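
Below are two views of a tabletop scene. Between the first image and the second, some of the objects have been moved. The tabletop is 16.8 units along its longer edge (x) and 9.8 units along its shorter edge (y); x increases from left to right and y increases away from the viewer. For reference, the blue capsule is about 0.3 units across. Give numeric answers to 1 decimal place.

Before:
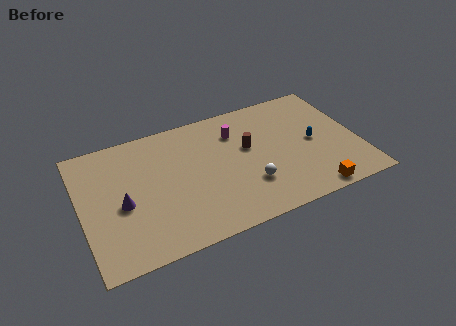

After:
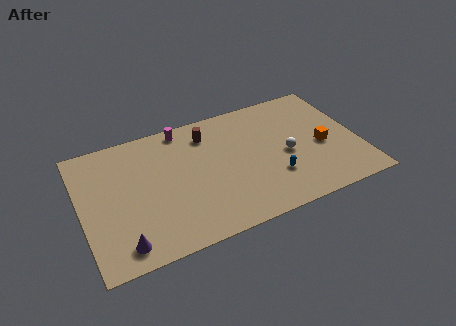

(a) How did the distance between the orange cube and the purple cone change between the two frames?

+1.2

The distance was about 11.6 in the first image and 12.8 in the second, so they moved 1.2 units further apart.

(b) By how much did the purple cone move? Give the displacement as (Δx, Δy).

(-0.3, -2.9)

From the two frames, the purple cone sits at roughly (2.4, 4.3) before and (2.1, 1.4) after.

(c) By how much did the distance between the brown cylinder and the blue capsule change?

+2.0

Before: roughly 4.0 units apart; after: 6.0. That's 2.0 units further apart.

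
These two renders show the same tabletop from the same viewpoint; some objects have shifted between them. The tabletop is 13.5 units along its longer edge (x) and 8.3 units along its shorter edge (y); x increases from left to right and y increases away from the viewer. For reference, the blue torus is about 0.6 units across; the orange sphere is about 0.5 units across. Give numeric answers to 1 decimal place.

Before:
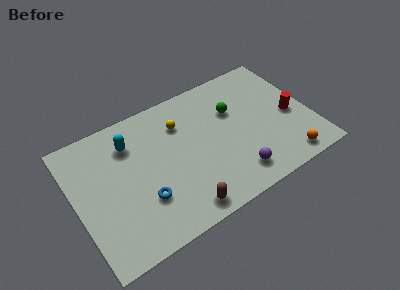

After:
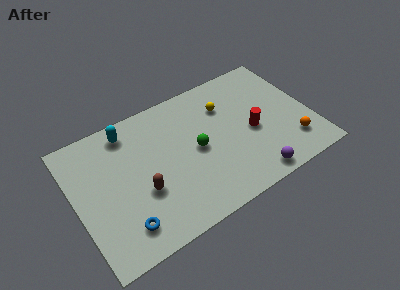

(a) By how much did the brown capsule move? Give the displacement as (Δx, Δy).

(-1.9, 2.1)

From the two frames, the brown capsule sits at roughly (5.5, 1.0) before and (3.6, 3.1) after.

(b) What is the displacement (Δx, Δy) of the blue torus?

(-1.3, -1.0)

The blue torus was at about (3.6, 2.6) and moved to about (2.3, 1.6).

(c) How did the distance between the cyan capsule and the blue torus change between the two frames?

+1.9

The distance was about 3.7 in the first image and 5.6 in the second, so they moved 1.9 units further apart.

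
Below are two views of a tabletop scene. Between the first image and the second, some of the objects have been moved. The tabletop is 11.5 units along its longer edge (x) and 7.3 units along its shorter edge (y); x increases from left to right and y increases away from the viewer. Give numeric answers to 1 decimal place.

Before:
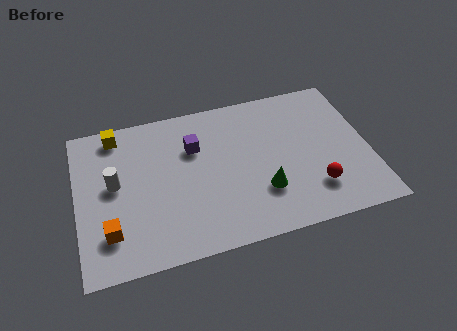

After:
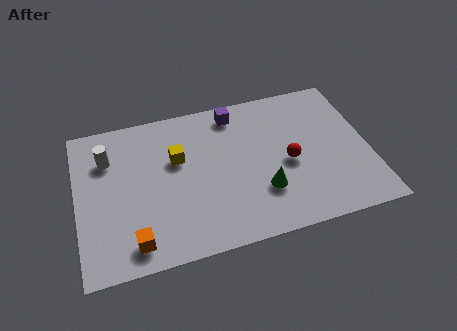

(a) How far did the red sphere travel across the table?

1.7

The red sphere was near (9.2, 1.8) before and (8.3, 3.3) after, so it travelled √(0.9² + 1.5²) ≈ 1.7 units.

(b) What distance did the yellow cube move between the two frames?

2.9

The yellow cube moved from about (1.7, 6.4) to (4.0, 4.6), a distance of √(2.3² + 1.8²) ≈ 2.9.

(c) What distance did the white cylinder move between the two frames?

1.3

The white cylinder moved from about (1.5, 4.0) to (1.3, 5.3), a distance of √(0.2² + 1.3²) ≈ 1.3.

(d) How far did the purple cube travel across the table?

2.1

From (4.7, 5.0) to (6.4, 6.3), the purple cube covered √(1.7² + 1.3²) ≈ 2.1 units.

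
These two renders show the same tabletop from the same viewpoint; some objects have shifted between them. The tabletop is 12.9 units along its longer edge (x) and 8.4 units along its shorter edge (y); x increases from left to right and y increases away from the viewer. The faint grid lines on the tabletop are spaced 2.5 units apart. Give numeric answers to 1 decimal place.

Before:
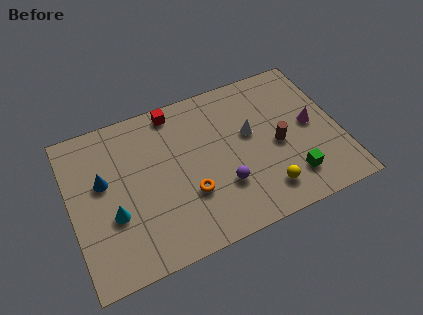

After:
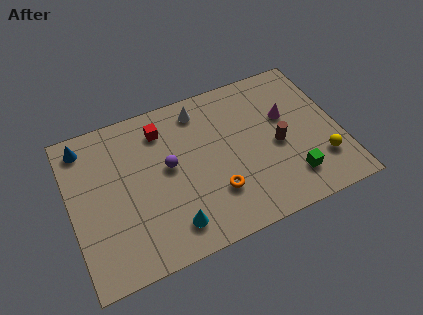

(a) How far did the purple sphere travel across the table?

3.1

The purple sphere was near (7.1, 2.6) before and (4.7, 4.6) after, so it travelled √(2.4² + 2.0²) ≈ 3.1 units.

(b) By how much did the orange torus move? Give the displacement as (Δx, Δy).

(1.2, -0.4)

The orange torus started near (5.5, 2.8) and ended near (6.7, 2.4).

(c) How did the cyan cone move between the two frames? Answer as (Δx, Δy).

(2.6, -1.6)

The cyan cone started near (1.9, 3.1) and ended near (4.5, 1.5).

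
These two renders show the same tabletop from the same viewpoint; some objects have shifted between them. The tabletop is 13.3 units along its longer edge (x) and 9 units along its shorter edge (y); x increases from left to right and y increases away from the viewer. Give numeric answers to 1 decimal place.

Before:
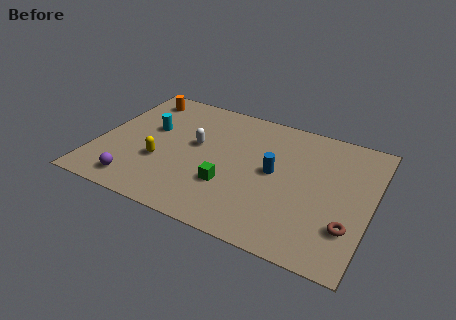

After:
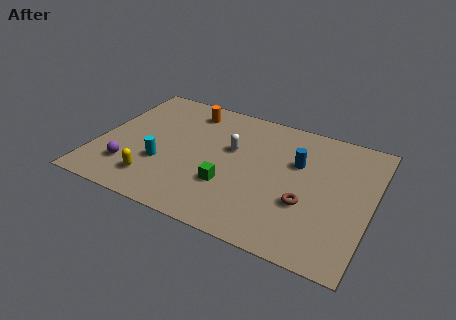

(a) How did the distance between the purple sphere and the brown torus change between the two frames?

-1.6

The distance was about 10.2 in the first image and 8.6 in the second, so they moved 1.6 units closer together.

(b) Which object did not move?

the green cube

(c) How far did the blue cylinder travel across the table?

1.5

From (8.6, 4.7) to (9.6, 5.8), the blue cylinder covered √(1.0² + 1.1²) ≈ 1.5 units.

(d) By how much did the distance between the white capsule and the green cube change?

-0.3

They were about 2.9 units apart before and 2.6 after — 0.3 units closer together.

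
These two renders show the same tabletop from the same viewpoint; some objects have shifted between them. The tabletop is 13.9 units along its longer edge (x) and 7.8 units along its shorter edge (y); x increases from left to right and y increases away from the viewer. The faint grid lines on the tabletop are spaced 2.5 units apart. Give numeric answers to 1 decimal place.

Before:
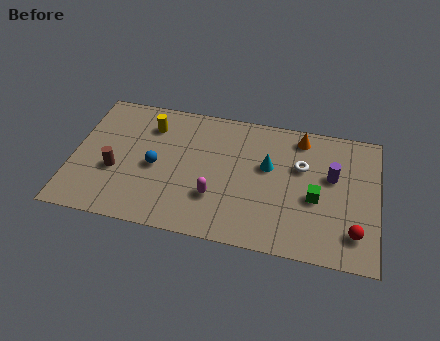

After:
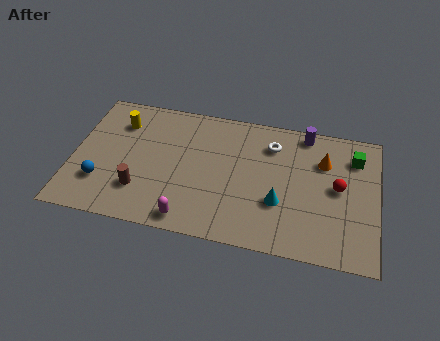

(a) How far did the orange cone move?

1.6

From (10.3, 6.7) to (11.4, 5.5), the orange cone covered √(1.1² + 1.2²) ≈ 1.6 units.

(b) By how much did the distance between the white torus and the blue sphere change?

+1.8

The distance was about 6.7 in the first image and 8.5 in the second, so they moved 1.8 units further apart.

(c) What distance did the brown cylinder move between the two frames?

1.5

The brown cylinder was near (2.0, 3.0) before and (3.2, 2.1) after, so it travelled √(1.2² + 0.9²) ≈ 1.5 units.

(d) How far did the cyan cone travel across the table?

2.1

The cyan cone was near (8.9, 4.7) before and (9.5, 2.7) after, so it travelled √(0.6² + 2.0²) ≈ 2.1 units.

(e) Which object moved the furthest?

the green cube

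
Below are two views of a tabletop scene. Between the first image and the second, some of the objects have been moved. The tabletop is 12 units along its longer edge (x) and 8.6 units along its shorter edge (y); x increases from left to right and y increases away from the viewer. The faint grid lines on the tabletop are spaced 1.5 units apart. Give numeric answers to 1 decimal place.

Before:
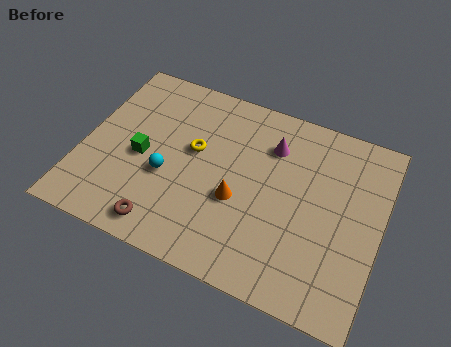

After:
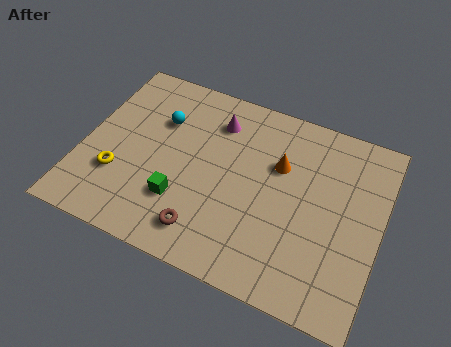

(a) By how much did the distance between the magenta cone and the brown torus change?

-1.3

The distance was about 6.5 in the first image and 5.2 in the second, so they moved 1.3 units closer together.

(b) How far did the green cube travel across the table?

2.3

The green cube was near (2.4, 3.9) before and (4.2, 2.5) after, so it travelled √(1.8² + 1.4²) ≈ 2.3 units.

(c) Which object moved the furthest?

the yellow torus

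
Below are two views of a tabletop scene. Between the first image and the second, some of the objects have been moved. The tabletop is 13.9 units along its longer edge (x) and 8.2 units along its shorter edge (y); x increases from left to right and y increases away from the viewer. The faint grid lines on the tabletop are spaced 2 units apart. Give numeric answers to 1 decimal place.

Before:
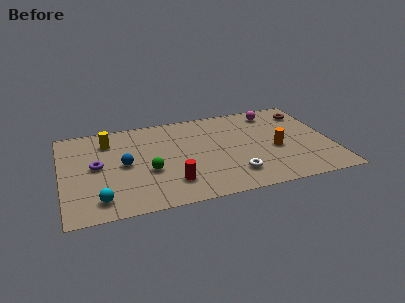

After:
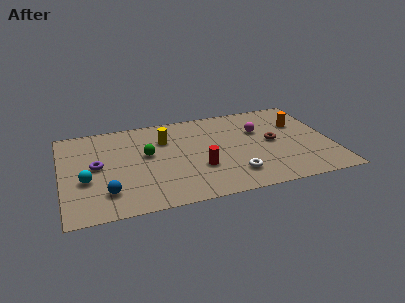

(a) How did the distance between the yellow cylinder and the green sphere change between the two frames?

-2.2

They were about 3.7 units apart before and 1.5 after — 2.2 units closer together.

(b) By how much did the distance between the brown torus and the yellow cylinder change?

-4.7

They were about 10.4 units apart before and 5.7 after — 4.7 units closer together.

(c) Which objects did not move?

the purple torus and the white torus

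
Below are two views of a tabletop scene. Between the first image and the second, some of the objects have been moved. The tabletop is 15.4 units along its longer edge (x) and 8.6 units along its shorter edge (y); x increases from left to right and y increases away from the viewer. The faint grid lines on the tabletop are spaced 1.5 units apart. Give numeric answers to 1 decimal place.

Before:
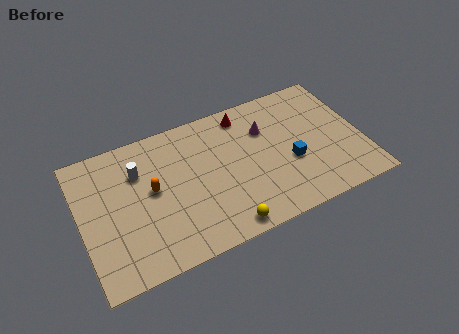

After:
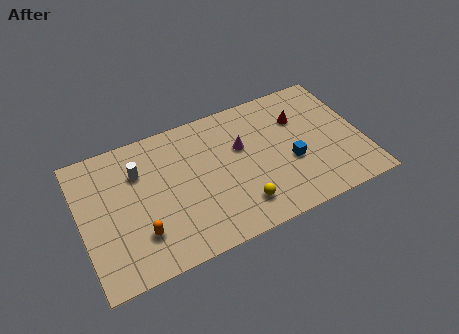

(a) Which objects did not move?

the blue cube and the white cylinder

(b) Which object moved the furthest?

the red cone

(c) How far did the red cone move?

3.2

The red cone moved from about (9.3, 7.4) to (12.2, 6.0), a distance of √(2.9² + 1.4²) ≈ 3.2.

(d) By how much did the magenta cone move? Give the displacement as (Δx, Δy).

(-1.4, -0.6)

The magenta cone was at about (10.3, 6.0) and moved to about (8.9, 5.4).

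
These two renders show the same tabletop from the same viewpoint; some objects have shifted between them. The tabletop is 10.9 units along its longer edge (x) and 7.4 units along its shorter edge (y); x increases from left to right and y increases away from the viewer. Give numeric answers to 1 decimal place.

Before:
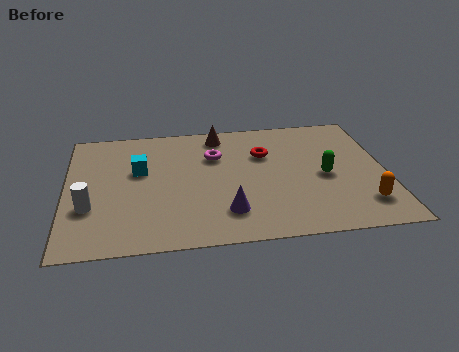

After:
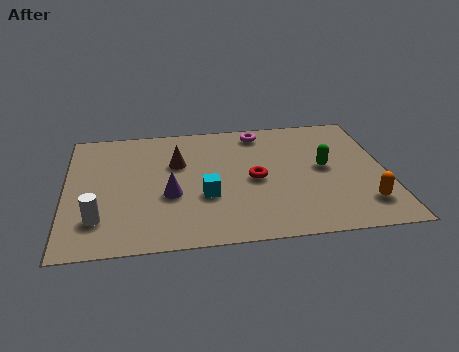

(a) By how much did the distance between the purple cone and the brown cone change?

-2.8

The distance was about 4.7 in the first image and 1.9 in the second, so they moved 2.8 units closer together.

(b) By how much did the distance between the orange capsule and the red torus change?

-0.6

Before: roughly 4.7 units apart; after: 4.1. That's 0.6 units closer together.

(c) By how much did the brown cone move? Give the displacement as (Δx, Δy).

(-1.5, -1.6)

The brown cone started near (5.3, 6.4) and ended near (3.8, 4.8).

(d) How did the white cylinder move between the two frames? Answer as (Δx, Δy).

(0.3, -0.7)

The white cylinder started near (0.8, 2.5) and ended near (1.1, 1.8).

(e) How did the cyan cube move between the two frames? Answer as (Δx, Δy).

(2.2, -1.8)

The cyan cube started near (2.5, 4.5) and ended near (4.7, 2.7).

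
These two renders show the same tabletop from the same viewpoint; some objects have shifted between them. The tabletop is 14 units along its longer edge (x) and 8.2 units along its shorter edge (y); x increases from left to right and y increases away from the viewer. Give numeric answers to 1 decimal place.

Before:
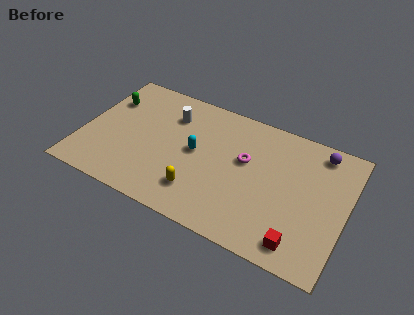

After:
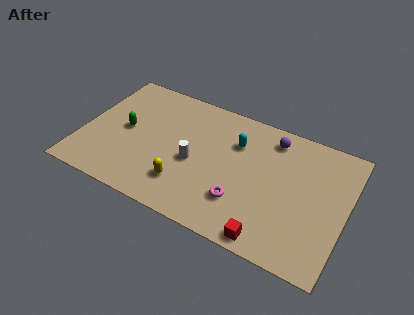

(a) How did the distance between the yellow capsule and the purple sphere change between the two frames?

-1.4

Before: roughly 7.8 units apart; after: 6.4. That's 1.4 units closer together.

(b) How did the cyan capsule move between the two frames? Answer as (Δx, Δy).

(2.0, 1.5)

From the two frames, the cyan capsule sits at roughly (6.0, 4.3) before and (8.0, 5.8) after.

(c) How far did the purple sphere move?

2.5

From (12.3, 7.1) to (9.8, 6.9), the purple sphere covered √(2.5² + 0.2²) ≈ 2.5 units.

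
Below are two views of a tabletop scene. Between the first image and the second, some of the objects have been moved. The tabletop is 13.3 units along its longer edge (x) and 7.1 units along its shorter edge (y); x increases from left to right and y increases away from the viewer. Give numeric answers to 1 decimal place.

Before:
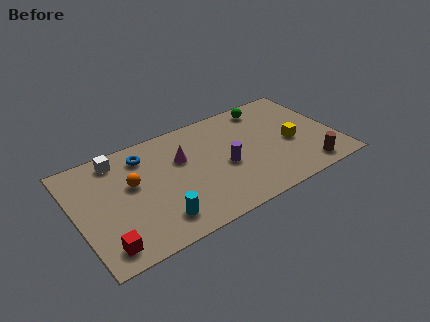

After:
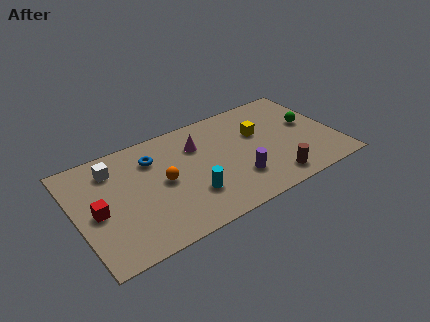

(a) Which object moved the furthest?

the green sphere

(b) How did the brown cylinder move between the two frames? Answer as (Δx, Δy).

(-1.8, 0.1)

The brown cylinder was at about (11.5, 1.0) and moved to about (9.7, 1.1).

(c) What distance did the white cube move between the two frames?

0.6

The white cube moved from about (2.4, 6.1) to (2.1, 5.6), a distance of √(0.3² + 0.5²) ≈ 0.6.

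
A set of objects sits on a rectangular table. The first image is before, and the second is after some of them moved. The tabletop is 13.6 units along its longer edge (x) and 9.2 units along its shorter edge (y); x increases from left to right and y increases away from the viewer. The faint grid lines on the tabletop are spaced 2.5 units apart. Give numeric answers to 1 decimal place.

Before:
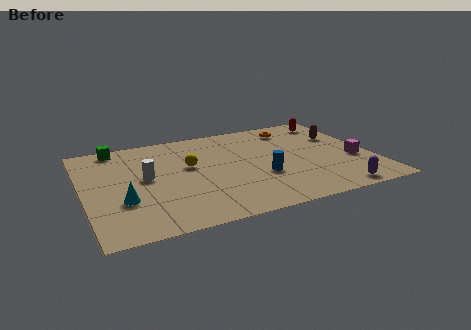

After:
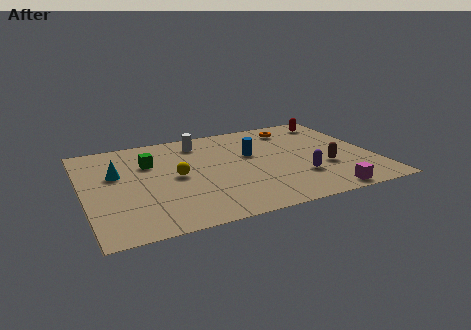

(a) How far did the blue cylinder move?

2.3

The blue cylinder was near (8.2, 3.3) before and (8.0, 5.6) after, so it travelled √(0.2² + 2.3²) ≈ 2.3 units.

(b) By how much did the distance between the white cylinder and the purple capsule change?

-2.9

They were about 9.4 units apart before and 6.5 after — 2.9 units closer together.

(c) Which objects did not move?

the orange torus and the red capsule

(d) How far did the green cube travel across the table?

2.4

From (1.8, 8.3) to (3.2, 6.3), the green cube covered √(1.4² + 2.0²) ≈ 2.4 units.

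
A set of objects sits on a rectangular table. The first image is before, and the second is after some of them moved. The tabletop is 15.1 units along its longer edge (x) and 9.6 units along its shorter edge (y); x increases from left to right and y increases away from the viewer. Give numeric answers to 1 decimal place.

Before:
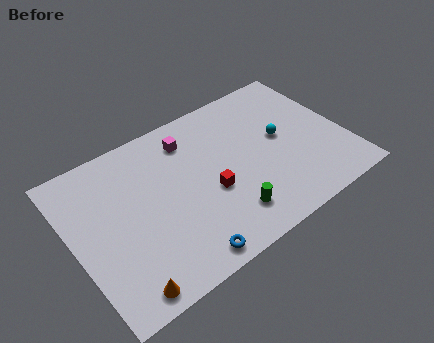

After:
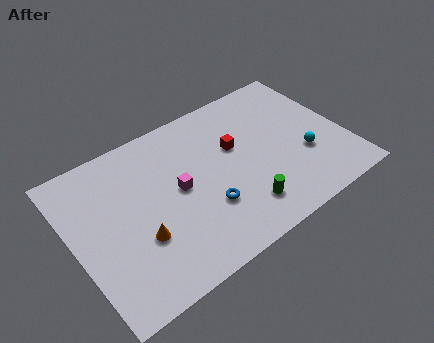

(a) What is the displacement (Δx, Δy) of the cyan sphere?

(1.0, -1.8)

From the two frames, the cyan sphere sits at roughly (11.7, 5.2) before and (12.7, 3.4) after.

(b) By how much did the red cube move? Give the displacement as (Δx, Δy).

(1.8, 2.0)

The red cube started near (7.4, 3.9) and ended near (9.2, 5.9).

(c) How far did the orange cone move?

2.6

The orange cone was near (2.0, 1.0) before and (3.3, 3.3) after, so it travelled √(1.3² + 2.3²) ≈ 2.6 units.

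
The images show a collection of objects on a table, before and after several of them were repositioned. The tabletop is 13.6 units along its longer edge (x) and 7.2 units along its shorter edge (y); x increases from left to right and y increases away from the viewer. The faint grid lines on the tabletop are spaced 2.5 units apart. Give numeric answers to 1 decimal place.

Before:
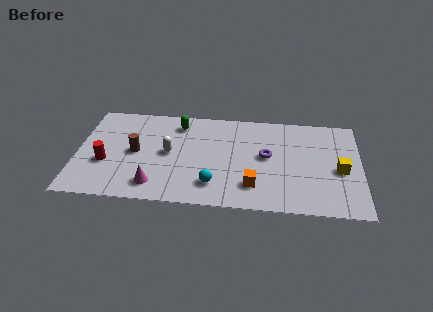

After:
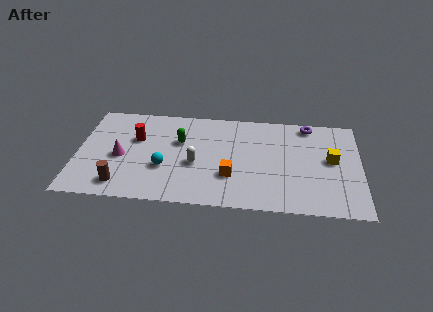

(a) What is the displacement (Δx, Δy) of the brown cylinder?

(-0.6, -2.4)

The brown cylinder was at about (2.8, 3.6) and moved to about (2.2, 1.2).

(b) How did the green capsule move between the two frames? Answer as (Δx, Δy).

(0.1, -1.3)

From the two frames, the green capsule sits at roughly (4.8, 5.9) before and (4.9, 4.6) after.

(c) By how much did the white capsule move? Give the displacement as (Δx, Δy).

(1.3, -0.7)

From the two frames, the white capsule sits at roughly (4.4, 3.7) before and (5.7, 3.0) after.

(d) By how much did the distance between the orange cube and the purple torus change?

+3.2

The distance was about 2.3 in the first image and 5.5 in the second, so they moved 3.2 units further apart.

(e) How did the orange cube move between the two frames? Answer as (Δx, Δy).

(-1.1, 0.6)

The orange cube was at about (8.5, 1.7) and moved to about (7.4, 2.3).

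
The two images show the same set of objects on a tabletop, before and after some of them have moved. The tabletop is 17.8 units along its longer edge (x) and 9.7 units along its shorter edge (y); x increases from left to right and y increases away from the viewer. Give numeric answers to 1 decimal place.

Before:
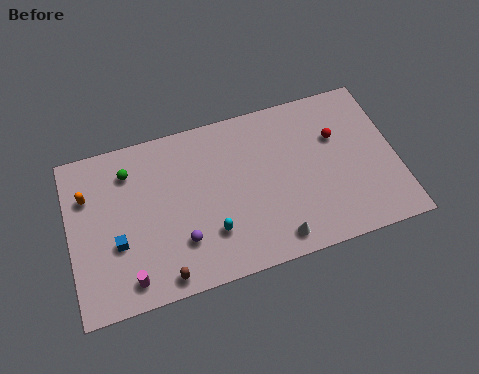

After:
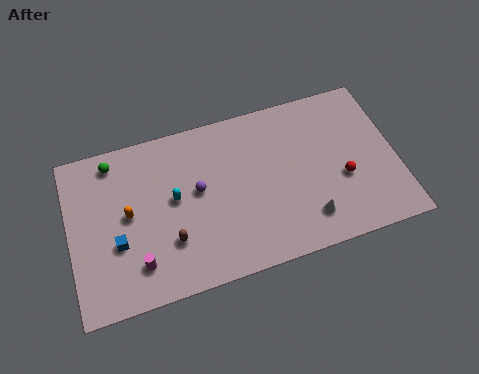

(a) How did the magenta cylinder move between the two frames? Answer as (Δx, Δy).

(0.5, 0.7)

From the two frames, the magenta cylinder sits at roughly (3.0, 1.4) before and (3.5, 2.1) after.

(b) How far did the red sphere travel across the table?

2.6

The red sphere was near (14.7, 6.4) before and (14.8, 3.8) after, so it travelled √(0.1² + 2.6²) ≈ 2.6 units.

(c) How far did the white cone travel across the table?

1.9

The white cone moved from about (10.9, 1.3) to (12.7, 2.0), a distance of √(1.8² + 0.7²) ≈ 1.9.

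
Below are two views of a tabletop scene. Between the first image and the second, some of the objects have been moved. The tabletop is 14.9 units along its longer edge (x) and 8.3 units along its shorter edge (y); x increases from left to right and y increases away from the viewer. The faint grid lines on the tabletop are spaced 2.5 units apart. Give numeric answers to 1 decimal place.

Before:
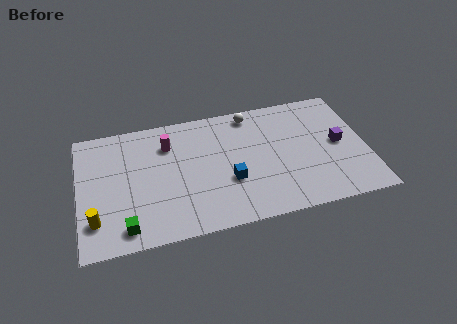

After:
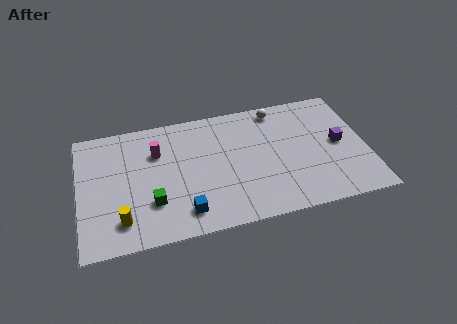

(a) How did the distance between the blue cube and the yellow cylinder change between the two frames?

-3.8

They were about 7.0 units apart before and 3.2 after — 3.8 units closer together.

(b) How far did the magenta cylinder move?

0.7

From (4.7, 6.2) to (4.1, 5.8), the magenta cylinder covered √(0.6² + 0.4²) ≈ 0.7 units.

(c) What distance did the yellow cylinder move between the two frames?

1.3

The yellow cylinder was near (0.8, 2.0) before and (2.1, 1.7) after, so it travelled √(1.3² + 0.3²) ≈ 1.3 units.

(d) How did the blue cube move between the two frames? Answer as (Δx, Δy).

(-2.4, -1.5)

The blue cube started near (7.7, 3.0) and ended near (5.3, 1.5).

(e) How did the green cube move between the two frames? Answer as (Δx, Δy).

(1.4, 1.3)

The green cube was at about (2.3, 1.2) and moved to about (3.7, 2.5).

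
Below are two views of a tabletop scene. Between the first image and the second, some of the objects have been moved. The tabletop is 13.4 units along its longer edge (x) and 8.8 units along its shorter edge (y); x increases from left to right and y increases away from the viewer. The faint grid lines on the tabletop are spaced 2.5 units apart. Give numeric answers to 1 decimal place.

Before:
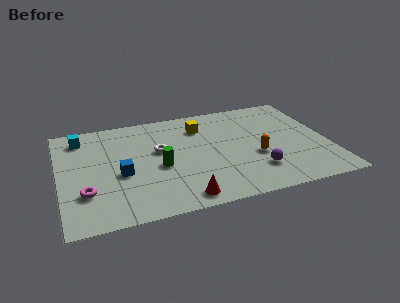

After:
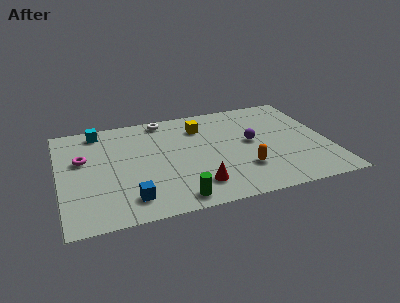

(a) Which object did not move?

the yellow cube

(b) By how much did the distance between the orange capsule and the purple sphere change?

+1.1

The distance was about 1.2 in the first image and 2.3 in the second, so they moved 1.1 units further apart.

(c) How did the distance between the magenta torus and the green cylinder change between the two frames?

+2.3

Before: roughly 3.9 units apart; after: 6.2. That's 2.3 units further apart.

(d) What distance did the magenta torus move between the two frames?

2.8

The magenta torus moved from about (1.2, 2.6) to (1.2, 5.4), a distance of √(0.0² + 2.8²) ≈ 2.8.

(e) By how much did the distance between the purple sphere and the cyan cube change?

-1.7

They were about 9.8 units apart before and 8.1 after — 1.7 units closer together.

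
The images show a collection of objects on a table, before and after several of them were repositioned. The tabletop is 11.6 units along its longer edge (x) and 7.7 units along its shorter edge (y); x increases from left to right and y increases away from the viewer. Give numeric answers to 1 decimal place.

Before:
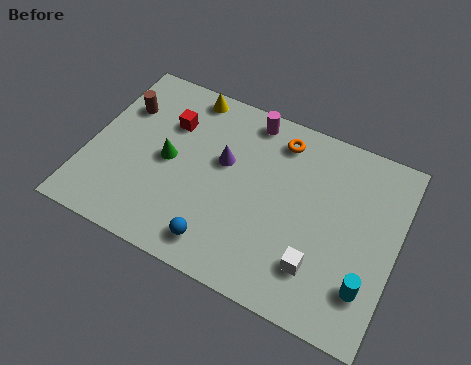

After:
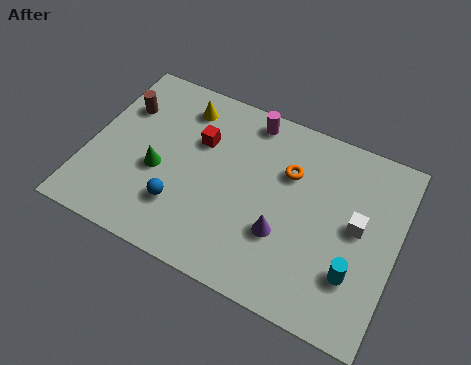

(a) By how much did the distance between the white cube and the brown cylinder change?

+0.6

Before: roughly 8.6 units apart; after: 9.2. That's 0.6 units further apart.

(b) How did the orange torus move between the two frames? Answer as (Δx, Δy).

(0.5, -1.2)

The orange torus started near (6.9, 6.4) and ended near (7.4, 5.2).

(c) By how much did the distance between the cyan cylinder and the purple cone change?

-3.6

The distance was about 6.3 in the first image and 2.7 in the second, so they moved 3.6 units closer together.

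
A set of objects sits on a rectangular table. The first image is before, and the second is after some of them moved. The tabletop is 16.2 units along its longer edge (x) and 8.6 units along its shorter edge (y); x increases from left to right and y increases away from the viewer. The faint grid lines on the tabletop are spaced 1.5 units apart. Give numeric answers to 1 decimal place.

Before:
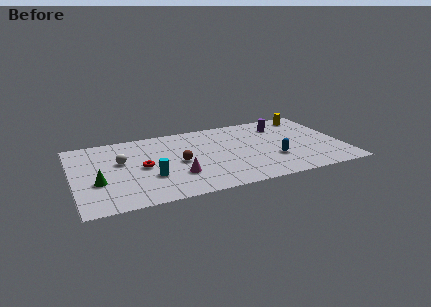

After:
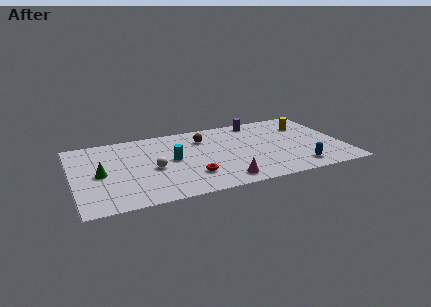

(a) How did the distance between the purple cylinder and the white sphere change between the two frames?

-2.3

They were about 10.0 units apart before and 7.7 after — 2.3 units closer together.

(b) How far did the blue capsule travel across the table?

1.9

From (11.9, 2.8) to (13.2, 1.4), the blue capsule covered √(1.3² + 1.4²) ≈ 1.9 units.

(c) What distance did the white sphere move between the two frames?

2.3

The white sphere moved from about (2.9, 5.2) to (4.7, 3.8), a distance of √(1.8² + 1.4²) ≈ 2.3.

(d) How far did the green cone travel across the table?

0.9

The green cone moved from about (1.4, 3.2) to (1.6, 4.1), a distance of √(0.2² + 0.9²) ≈ 0.9.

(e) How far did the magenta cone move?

3.0

The magenta cone moved from about (6.1, 2.6) to (8.7, 1.2), a distance of √(2.6² + 1.4²) ≈ 3.0.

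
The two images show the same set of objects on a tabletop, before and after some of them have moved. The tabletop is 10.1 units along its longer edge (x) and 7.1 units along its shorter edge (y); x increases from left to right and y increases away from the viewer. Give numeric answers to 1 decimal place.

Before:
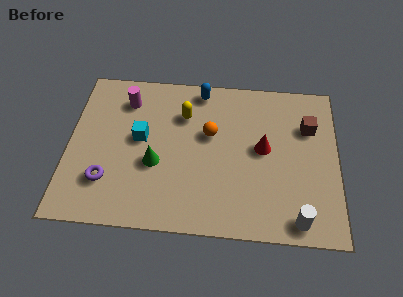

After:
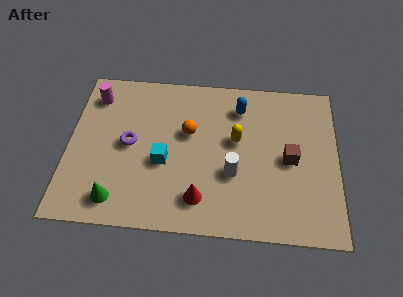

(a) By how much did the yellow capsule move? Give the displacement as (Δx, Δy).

(2.0, -1.0)

The yellow capsule started near (4.3, 5.1) and ended near (6.3, 4.1).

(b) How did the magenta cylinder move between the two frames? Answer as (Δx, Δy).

(-1.2, 0.1)

The magenta cylinder started near (2.1, 5.6) and ended near (0.9, 5.7).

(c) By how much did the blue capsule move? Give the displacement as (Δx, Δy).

(1.5, -0.7)

The blue capsule was at about (4.9, 6.3) and moved to about (6.4, 5.6).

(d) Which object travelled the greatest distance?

the red cone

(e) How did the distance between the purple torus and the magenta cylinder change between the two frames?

-1.2

They were about 3.7 units apart before and 2.5 after — 1.2 units closer together.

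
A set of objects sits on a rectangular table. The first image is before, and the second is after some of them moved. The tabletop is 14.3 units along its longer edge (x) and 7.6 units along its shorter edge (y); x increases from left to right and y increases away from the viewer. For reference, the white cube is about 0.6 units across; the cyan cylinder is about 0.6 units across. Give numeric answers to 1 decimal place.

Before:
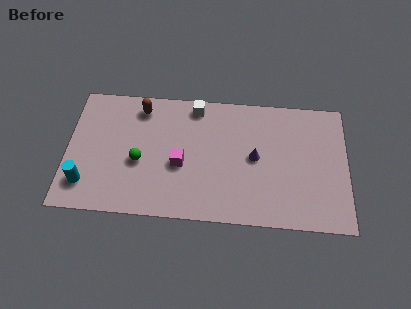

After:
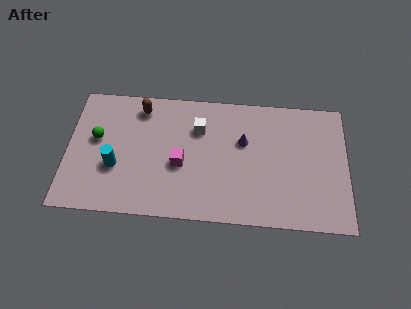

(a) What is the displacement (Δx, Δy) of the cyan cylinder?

(1.5, 1.1)

The cyan cylinder started near (1.0, 1.7) and ended near (2.5, 2.8).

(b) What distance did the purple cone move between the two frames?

1.1

From (9.6, 3.9) to (9.0, 4.8), the purple cone covered √(0.6² + 0.9²) ≈ 1.1 units.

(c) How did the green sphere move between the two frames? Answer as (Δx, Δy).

(-2.2, 1.2)

From the two frames, the green sphere sits at roughly (3.7, 3.2) before and (1.5, 4.4) after.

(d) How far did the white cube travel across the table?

1.3

From (6.5, 6.7) to (6.7, 5.4), the white cube covered √(0.2² + 1.3²) ≈ 1.3 units.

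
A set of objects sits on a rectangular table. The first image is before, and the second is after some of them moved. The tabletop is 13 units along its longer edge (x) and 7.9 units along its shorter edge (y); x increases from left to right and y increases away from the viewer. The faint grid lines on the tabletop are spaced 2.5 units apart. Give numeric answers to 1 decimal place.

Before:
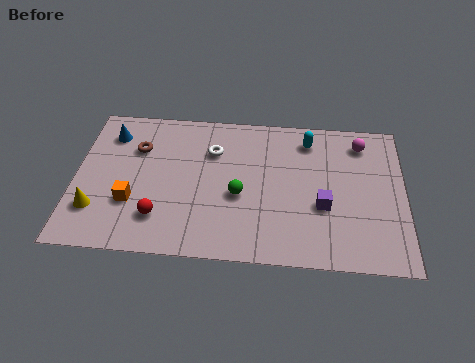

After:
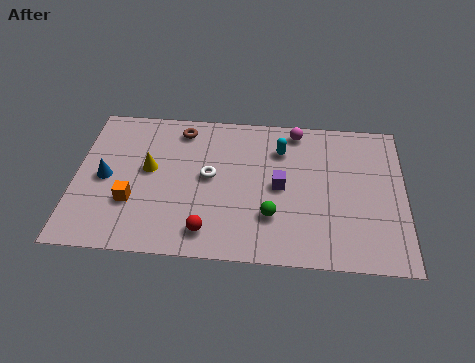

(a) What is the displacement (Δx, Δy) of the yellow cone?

(2.0, 2.3)

From the two frames, the yellow cone sits at roughly (0.9, 2.1) before and (2.9, 4.4) after.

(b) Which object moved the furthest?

the yellow cone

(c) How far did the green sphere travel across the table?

1.6

The green sphere moved from about (6.5, 3.3) to (7.8, 2.3), a distance of √(1.3² + 1.0²) ≈ 1.6.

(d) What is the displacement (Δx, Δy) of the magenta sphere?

(-2.6, 0.5)

The magenta sphere was at about (11.3, 6.5) and moved to about (8.7, 7.0).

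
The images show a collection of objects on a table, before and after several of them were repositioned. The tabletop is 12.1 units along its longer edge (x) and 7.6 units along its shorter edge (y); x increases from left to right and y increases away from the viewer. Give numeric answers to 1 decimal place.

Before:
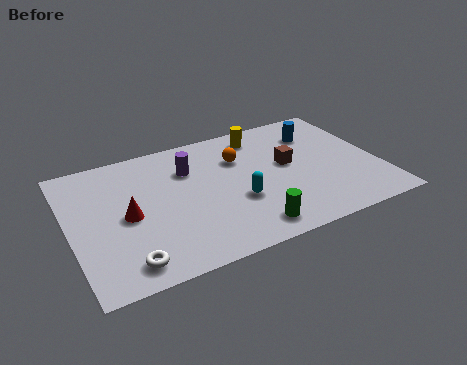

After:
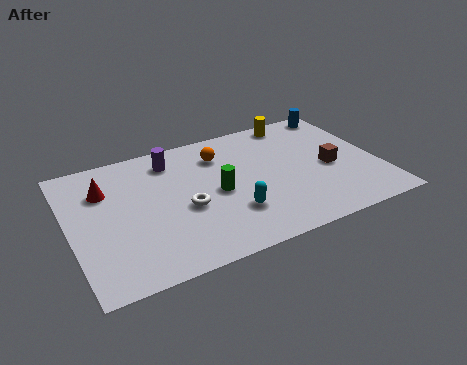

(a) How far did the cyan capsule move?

0.7

From (6.4, 2.8) to (6.1, 2.2), the cyan capsule covered √(0.3² + 0.6²) ≈ 0.7 units.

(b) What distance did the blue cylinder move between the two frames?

1.6

The blue cylinder moved from about (10.0, 5.7) to (11.2, 6.8), a distance of √(1.2² + 1.1²) ≈ 1.6.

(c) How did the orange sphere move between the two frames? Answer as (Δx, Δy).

(-0.7, 0.5)

The orange sphere started near (6.8, 5.3) and ended near (6.1, 5.8).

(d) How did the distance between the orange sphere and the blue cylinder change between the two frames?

+2.0

Before: roughly 3.2 units apart; after: 5.2. That's 2.0 units further apart.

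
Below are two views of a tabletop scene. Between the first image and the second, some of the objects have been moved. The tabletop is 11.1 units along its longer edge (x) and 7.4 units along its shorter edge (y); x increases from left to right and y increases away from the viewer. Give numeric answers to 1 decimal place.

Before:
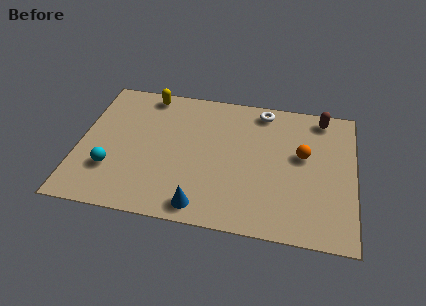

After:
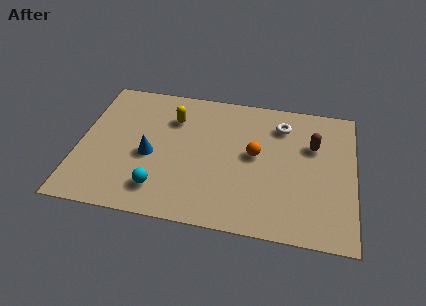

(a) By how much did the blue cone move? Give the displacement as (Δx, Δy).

(-2.2, 2.3)

The blue cone was at about (5.1, 0.9) and moved to about (2.9, 3.2).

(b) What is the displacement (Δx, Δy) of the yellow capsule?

(1.1, -1.2)

The yellow capsule was at about (2.6, 6.6) and moved to about (3.7, 5.4).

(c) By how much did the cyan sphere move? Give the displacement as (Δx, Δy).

(2.0, -0.7)

The cyan sphere started near (1.4, 2.2) and ended near (3.4, 1.5).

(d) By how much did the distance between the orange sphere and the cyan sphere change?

-3.4

Before: roughly 7.9 units apart; after: 4.5. That's 3.4 units closer together.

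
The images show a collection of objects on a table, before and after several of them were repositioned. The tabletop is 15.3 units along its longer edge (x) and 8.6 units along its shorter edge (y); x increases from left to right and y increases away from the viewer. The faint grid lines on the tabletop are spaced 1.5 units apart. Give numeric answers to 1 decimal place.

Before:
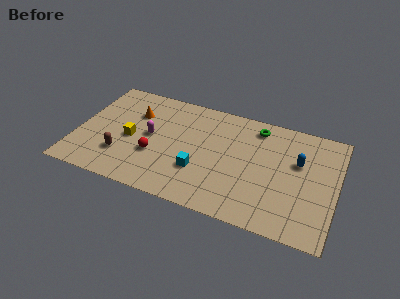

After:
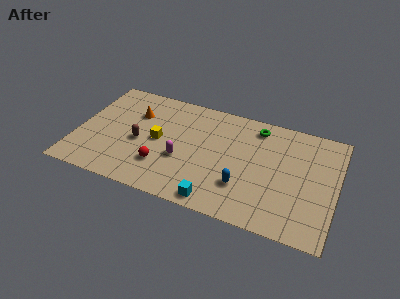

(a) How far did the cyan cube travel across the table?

2.2

The cyan cube moved from about (7.4, 2.8) to (8.6, 0.9), a distance of √(1.2² + 1.9²) ≈ 2.2.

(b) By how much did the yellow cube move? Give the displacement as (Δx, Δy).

(1.6, 0.4)

From the two frames, the yellow cube sits at roughly (3.2, 3.9) before and (4.8, 4.3) after.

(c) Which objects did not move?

the green torus and the orange cone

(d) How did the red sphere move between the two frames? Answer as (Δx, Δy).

(0.5, -0.7)

The red sphere started near (4.7, 3.1) and ended near (5.2, 2.4).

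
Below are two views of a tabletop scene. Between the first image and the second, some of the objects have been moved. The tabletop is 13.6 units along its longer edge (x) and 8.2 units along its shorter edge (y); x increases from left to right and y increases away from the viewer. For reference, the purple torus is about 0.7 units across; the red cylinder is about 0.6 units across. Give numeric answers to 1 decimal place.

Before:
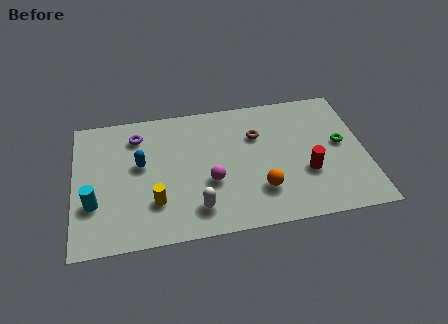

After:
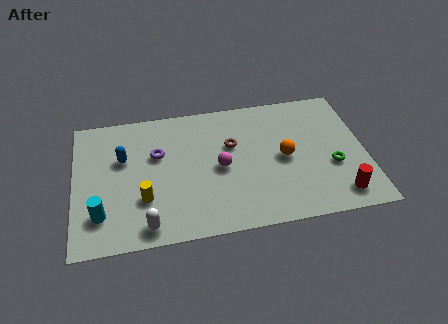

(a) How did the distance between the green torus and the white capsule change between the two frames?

+1.5

They were about 7.4 units apart before and 8.9 after — 1.5 units further apart.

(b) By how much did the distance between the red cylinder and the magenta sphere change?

+1.5

They were about 4.5 units apart before and 6.0 after — 1.5 units further apart.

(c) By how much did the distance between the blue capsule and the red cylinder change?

+2.7

Before: roughly 7.9 units apart; after: 10.6. That's 2.7 units further apart.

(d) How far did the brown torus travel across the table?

1.3

The brown torus was near (8.6, 5.6) before and (7.4, 5.2) after, so it travelled √(1.2² + 0.4²) ≈ 1.3 units.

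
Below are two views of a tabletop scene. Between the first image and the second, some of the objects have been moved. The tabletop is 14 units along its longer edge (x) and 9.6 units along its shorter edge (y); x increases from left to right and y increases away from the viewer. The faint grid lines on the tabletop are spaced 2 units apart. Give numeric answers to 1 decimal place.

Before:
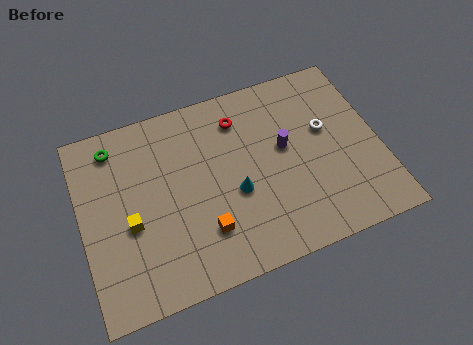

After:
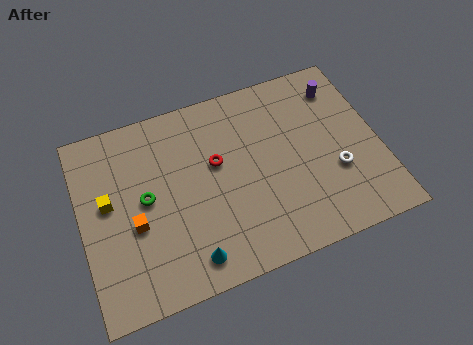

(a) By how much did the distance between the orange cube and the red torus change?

-1.2

The distance was about 5.6 in the first image and 4.4 in the second, so they moved 1.2 units closer together.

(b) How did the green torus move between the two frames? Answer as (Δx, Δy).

(1.2, -3.1)

From the two frames, the green torus sits at roughly (1.8, 8.1) before and (3.0, 5.0) after.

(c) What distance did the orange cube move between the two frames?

3.4

From (5.5, 2.5) to (2.4, 3.9), the orange cube covered √(3.1² + 1.4²) ≈ 3.4 units.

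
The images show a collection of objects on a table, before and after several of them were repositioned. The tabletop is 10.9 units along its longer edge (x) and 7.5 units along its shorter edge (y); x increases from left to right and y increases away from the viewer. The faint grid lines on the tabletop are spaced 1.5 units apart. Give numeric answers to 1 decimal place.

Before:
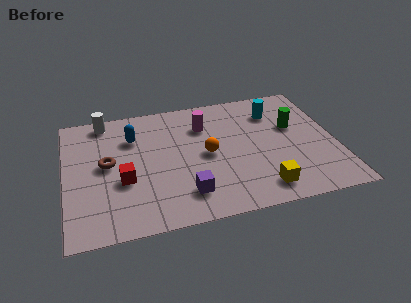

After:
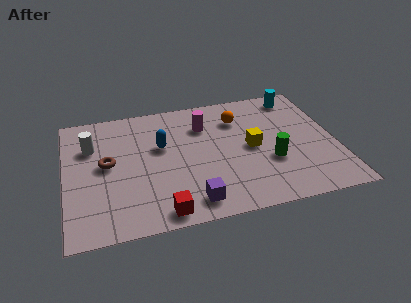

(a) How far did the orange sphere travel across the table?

2.4

From (5.7, 3.7) to (7.1, 5.6), the orange sphere covered √(1.4² + 1.9²) ≈ 2.4 units.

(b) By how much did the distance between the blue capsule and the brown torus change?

+0.5

They were about 1.8 units apart before and 2.3 after — 0.5 units further apart.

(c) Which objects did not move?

the brown torus and the magenta cylinder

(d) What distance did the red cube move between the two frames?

2.5

The red cube was near (2.3, 2.9) before and (3.7, 0.8) after, so it travelled √(1.4² + 2.1²) ≈ 2.5 units.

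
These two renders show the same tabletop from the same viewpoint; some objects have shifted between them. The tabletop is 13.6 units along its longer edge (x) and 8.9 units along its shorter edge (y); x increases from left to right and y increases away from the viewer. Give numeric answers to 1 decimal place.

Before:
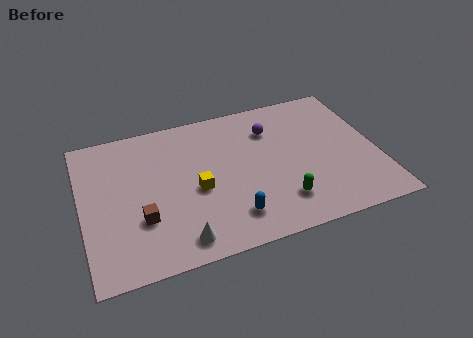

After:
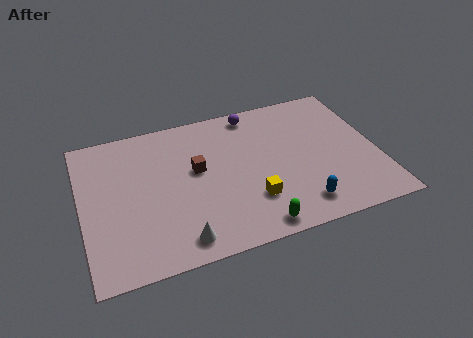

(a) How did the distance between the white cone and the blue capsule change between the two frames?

+3.0

The distance was about 2.5 in the first image and 5.5 in the second, so they moved 3.0 units further apart.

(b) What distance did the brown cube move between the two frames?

3.5

The brown cube moved from about (2.6, 2.9) to (5.3, 5.1), a distance of √(2.7² + 2.2²) ≈ 3.5.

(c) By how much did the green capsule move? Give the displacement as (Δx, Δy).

(-1.3, -1.1)

From the two frames, the green capsule sits at roughly (8.9, 2.0) before and (7.6, 0.9) after.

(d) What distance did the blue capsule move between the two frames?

3.1

The blue capsule moved from about (6.6, 1.8) to (9.7, 1.5), a distance of √(3.1² + 0.3²) ≈ 3.1.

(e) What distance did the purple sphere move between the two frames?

1.5

From (8.9, 6.6) to (8.2, 7.9), the purple sphere covered √(0.7² + 1.3²) ≈ 1.5 units.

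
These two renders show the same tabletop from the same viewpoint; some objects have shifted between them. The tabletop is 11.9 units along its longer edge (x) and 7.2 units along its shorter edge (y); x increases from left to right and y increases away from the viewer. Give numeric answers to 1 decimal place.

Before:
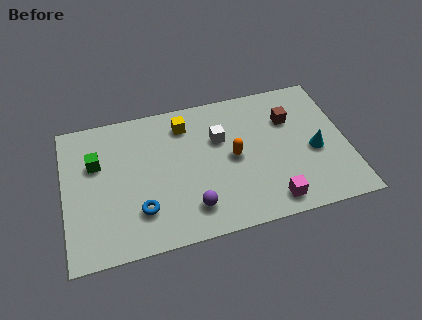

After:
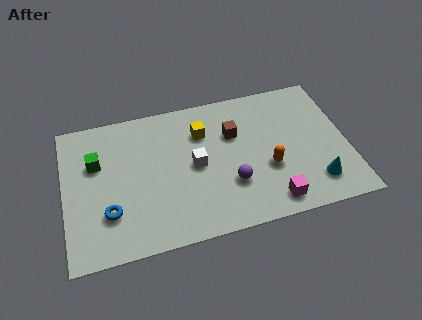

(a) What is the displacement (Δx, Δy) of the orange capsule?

(1.4, -0.9)

The orange capsule started near (7.1, 3.6) and ended near (8.5, 2.7).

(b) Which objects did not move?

the magenta cube and the green cube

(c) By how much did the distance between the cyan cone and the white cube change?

+1.1

Before: roughly 4.2 units apart; after: 5.3. That's 1.1 units further apart.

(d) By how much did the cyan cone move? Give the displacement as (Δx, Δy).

(-0.1, -1.6)

The cyan cone was at about (10.5, 3.1) and moved to about (10.4, 1.5).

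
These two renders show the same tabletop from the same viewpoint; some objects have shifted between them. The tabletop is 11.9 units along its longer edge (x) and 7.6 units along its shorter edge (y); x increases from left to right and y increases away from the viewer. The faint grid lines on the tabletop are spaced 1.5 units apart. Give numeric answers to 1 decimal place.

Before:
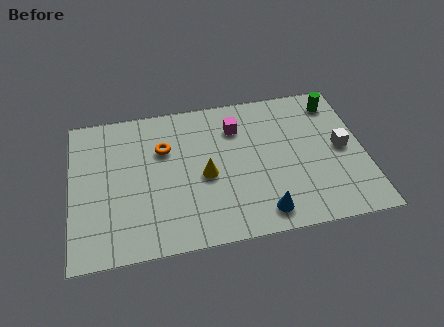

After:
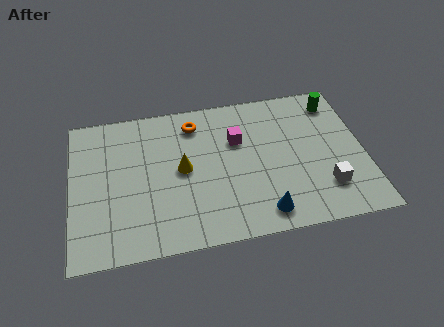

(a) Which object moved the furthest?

the white cube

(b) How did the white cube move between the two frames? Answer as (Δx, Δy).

(-0.8, -1.9)

The white cube started near (11.0, 3.8) and ended near (10.2, 1.9).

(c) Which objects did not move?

the blue cone and the green cylinder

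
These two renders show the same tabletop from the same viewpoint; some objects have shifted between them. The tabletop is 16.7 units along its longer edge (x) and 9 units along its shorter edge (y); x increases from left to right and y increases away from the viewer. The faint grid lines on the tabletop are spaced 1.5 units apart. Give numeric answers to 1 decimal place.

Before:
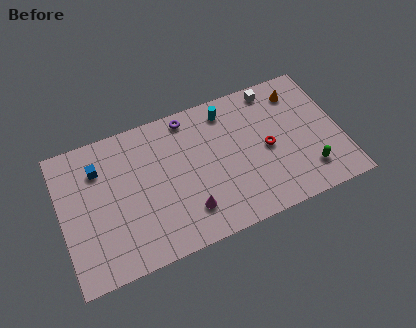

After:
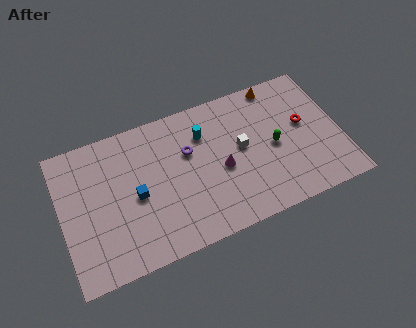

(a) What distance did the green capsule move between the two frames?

2.9

From (14.5, 2.0) to (12.7, 4.3), the green capsule covered √(1.8² + 2.3²) ≈ 2.9 units.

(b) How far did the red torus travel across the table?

2.4

The red torus moved from about (12.3, 4.3) to (14.6, 5.1), a distance of √(2.3² + 0.8²) ≈ 2.4.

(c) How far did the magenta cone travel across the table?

2.9

The magenta cone moved from about (7.3, 2.1) to (9.5, 4.0), a distance of √(2.2² + 1.9²) ≈ 2.9.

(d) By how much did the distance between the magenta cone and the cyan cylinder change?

-3.5

The distance was about 6.2 in the first image and 2.7 in the second, so they moved 3.5 units closer together.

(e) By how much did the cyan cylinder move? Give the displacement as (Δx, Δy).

(-1.5, -1.0)

From the two frames, the cyan cylinder sits at roughly (10.2, 7.6) before and (8.7, 6.6) after.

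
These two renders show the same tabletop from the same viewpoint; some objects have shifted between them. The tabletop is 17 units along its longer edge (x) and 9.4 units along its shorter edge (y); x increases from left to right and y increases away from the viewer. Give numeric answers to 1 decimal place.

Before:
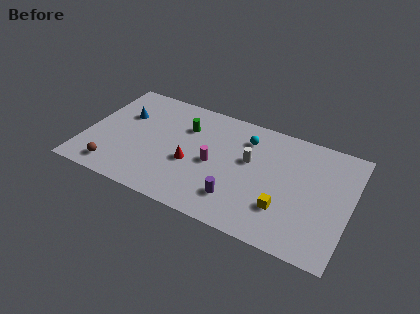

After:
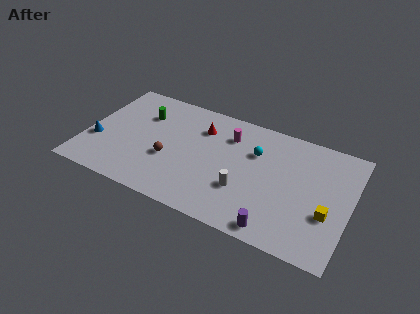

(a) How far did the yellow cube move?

2.8

The yellow cube moved from about (13.0, 2.7) to (15.7, 3.4), a distance of √(2.7² + 0.7²) ≈ 2.8.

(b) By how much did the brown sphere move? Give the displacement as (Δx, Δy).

(3.3, 2.2)

The brown sphere was at about (2.2, 1.4) and moved to about (5.5, 3.6).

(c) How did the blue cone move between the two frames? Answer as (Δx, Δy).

(-1.4, -2.9)

The blue cone was at about (2.2, 6.2) and moved to about (0.8, 3.3).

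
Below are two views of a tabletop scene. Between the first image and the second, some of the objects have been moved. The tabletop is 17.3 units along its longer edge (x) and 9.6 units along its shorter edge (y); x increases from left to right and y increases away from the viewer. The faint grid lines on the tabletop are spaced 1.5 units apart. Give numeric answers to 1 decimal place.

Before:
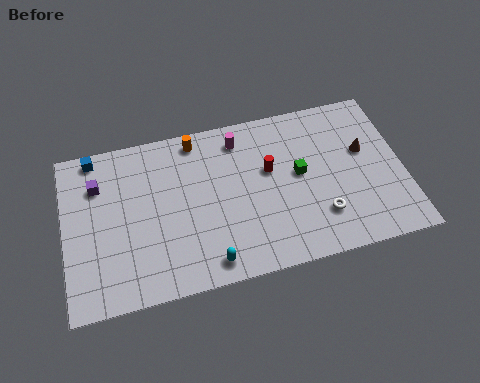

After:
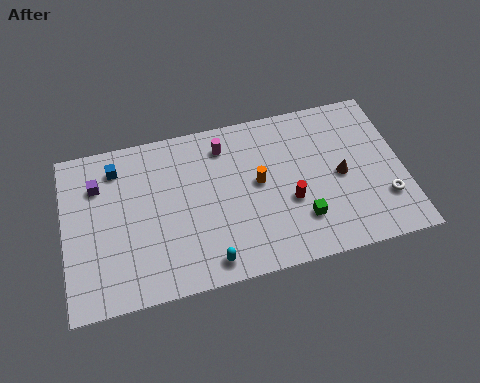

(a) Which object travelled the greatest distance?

the orange cylinder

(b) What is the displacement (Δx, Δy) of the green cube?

(-0.1, -2.7)

The green cube started near (12.0, 5.2) and ended near (11.9, 2.5).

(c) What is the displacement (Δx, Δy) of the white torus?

(3.3, 0.2)

The white torus was at about (12.9, 2.5) and moved to about (16.2, 2.7).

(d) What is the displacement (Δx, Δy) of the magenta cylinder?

(-0.8, -0.2)

The magenta cylinder started near (9.1, 8.0) and ended near (8.3, 7.8).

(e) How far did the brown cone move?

1.8

From (15.4, 5.8) to (14.1, 4.6), the brown cone covered √(1.3² + 1.2²) ≈ 1.8 units.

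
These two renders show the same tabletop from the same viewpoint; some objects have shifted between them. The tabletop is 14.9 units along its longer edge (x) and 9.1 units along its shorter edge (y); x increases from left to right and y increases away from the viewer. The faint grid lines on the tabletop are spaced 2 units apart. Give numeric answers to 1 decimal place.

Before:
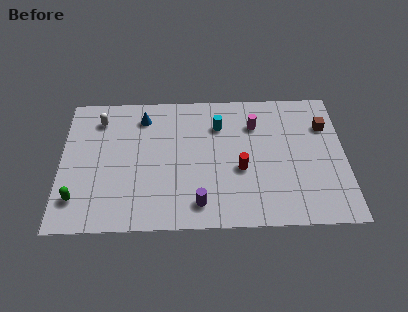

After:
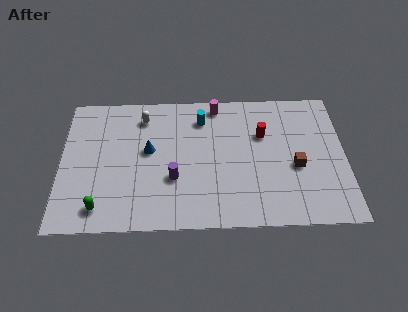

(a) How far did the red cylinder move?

2.6

From (9.4, 3.7) to (10.6, 6.0), the red cylinder covered √(1.2² + 2.3²) ≈ 2.6 units.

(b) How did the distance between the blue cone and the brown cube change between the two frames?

-1.8

Before: roughly 9.6 units apart; after: 7.8. That's 1.8 units closer together.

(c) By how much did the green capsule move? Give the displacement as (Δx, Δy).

(1.2, -0.6)

The green capsule started near (0.9, 2.0) and ended near (2.1, 1.4).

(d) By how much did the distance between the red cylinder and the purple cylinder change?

+2.4

Before: roughly 3.1 units apart; after: 5.5. That's 2.4 units further apart.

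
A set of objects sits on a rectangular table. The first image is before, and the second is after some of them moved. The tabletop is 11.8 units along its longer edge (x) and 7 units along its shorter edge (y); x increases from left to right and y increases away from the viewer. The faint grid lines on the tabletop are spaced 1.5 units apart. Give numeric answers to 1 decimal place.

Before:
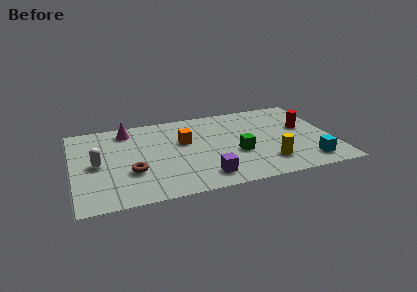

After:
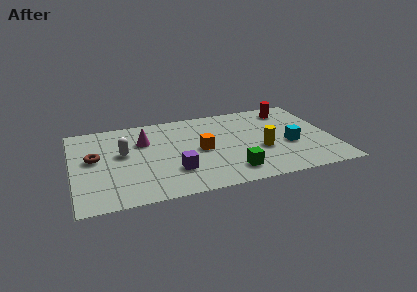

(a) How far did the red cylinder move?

1.8

The red cylinder was near (10.6, 4.1) before and (10.1, 5.8) after, so it travelled √(0.5² + 1.7²) ≈ 1.8 units.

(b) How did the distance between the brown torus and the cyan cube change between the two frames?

+0.9

The distance was about 8.0 in the first image and 8.9 in the second, so they moved 0.9 units further apart.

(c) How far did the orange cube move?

1.1

The orange cube moved from about (5.1, 4.3) to (5.8, 3.4), a distance of √(0.7² + 0.9²) ≈ 1.1.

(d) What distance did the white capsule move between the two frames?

1.3

From (1.1, 3.4) to (2.3, 4.0), the white capsule covered √(1.2² + 0.6²) ≈ 1.3 units.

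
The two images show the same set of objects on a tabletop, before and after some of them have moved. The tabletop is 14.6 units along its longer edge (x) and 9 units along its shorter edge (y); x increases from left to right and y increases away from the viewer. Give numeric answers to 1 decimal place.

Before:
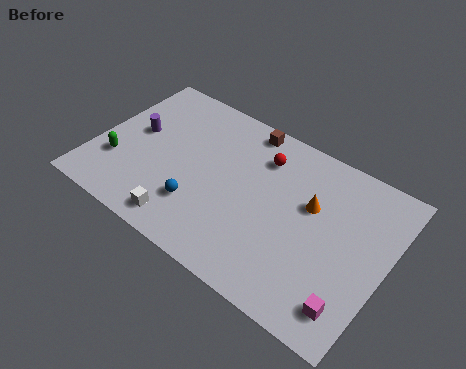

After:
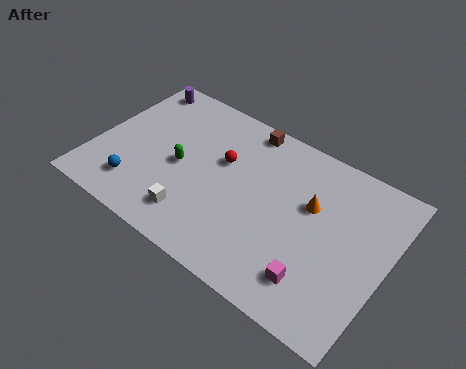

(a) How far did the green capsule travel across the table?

3.3

The green capsule moved from about (1.3, 2.8) to (4.3, 4.2), a distance of √(3.0² + 1.4²) ≈ 3.3.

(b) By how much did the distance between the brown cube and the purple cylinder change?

-0.3

The distance was about 6.0 in the first image and 5.7 in the second, so they moved 0.3 units closer together.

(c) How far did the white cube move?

0.7

The white cube was near (5.1, 1.2) before and (5.5, 1.8) after, so it travelled √(0.4² + 0.6²) ≈ 0.7 units.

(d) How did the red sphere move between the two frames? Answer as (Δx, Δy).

(-1.8, -1.3)

From the two frames, the red sphere sits at roughly (8.0, 6.9) before and (6.2, 5.6) after.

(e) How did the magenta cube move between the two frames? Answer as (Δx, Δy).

(-1.8, 0.3)

The magenta cube started near (13.4, 1.6) and ended near (11.6, 1.9).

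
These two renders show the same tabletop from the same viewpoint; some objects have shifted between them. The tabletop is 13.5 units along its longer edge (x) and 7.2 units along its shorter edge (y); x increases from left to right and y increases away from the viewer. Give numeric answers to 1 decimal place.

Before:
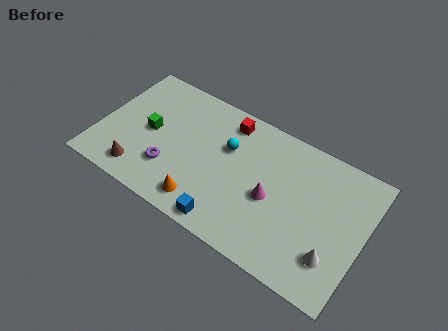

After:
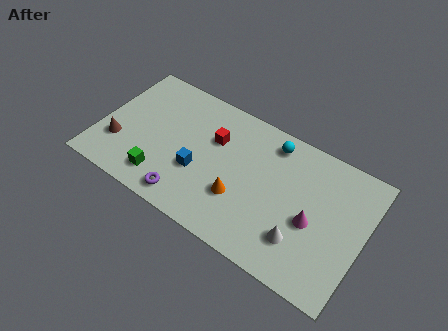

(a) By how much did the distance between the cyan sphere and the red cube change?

+1.7

The distance was about 1.4 in the first image and 3.1 in the second, so they moved 1.7 units further apart.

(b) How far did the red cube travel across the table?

1.4

The red cube moved from about (6.2, 6.1) to (5.7, 4.8), a distance of √(0.5² + 1.3²) ≈ 1.4.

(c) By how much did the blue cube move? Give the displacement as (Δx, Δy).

(-1.8, 1.9)

The blue cube started near (7.0, 0.8) and ended near (5.2, 2.7).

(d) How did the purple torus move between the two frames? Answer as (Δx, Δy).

(1.1, -1.1)

The purple torus was at about (3.8, 2.1) and moved to about (4.9, 1.0).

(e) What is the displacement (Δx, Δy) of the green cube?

(1.0, -2.2)

The green cube started near (2.5, 3.6) and ended near (3.5, 1.4).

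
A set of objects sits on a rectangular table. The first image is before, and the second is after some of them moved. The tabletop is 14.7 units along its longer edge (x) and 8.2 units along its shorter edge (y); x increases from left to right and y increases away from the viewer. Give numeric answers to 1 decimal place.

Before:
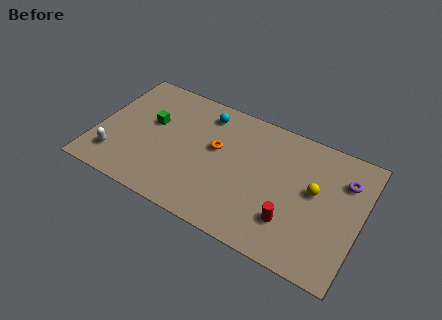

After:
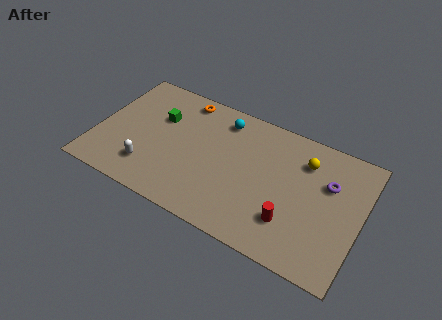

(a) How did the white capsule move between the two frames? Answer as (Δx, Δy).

(1.9, 0.1)

From the two frames, the white capsule sits at roughly (1.3, 1.8) before and (3.2, 1.9) after.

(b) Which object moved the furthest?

the orange torus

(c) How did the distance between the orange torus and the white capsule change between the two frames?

-0.7

They were about 6.1 units apart before and 5.4 after — 0.7 units closer together.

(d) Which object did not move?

the red cylinder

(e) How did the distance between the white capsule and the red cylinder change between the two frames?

-1.9

Before: roughly 9.8 units apart; after: 7.9. That's 1.9 units closer together.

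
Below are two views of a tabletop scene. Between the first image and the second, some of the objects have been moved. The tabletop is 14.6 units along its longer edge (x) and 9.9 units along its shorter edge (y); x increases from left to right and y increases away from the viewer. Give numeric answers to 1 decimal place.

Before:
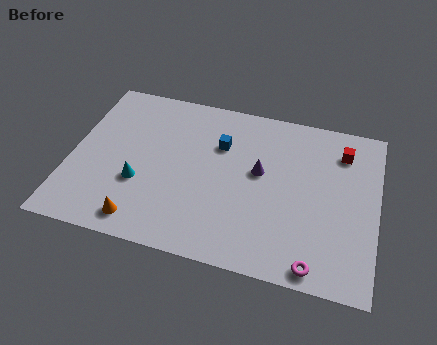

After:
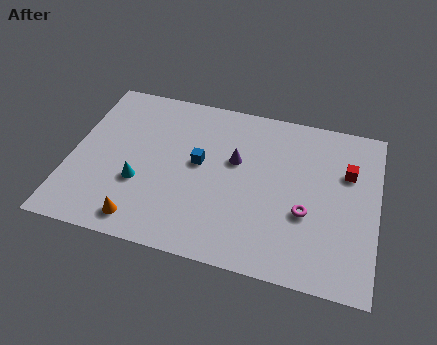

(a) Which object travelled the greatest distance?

the magenta torus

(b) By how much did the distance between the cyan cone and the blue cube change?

-1.6

Before: roughly 4.9 units apart; after: 3.3. That's 1.6 units closer together.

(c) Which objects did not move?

the orange cone and the cyan cone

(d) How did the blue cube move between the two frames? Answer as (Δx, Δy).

(-0.9, -1.4)

The blue cube was at about (7.0, 6.8) and moved to about (6.1, 5.4).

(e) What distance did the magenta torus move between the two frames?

2.9

The magenta torus was near (11.9, 0.9) before and (11.3, 3.7) after, so it travelled √(0.6² + 2.8²) ≈ 2.9 units.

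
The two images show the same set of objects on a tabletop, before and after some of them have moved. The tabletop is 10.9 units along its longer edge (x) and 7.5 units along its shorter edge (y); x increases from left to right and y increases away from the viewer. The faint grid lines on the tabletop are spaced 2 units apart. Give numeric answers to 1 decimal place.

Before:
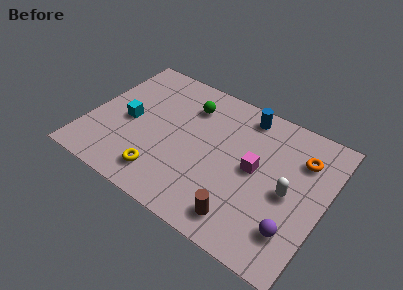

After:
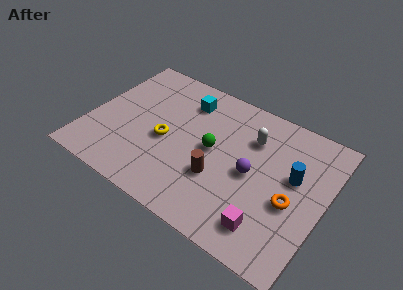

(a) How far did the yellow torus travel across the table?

1.9

The yellow torus moved from about (3.8, 1.4) to (3.6, 3.3), a distance of √(0.2² + 1.9²) ≈ 1.9.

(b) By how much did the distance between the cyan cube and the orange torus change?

-2.0

Before: roughly 8.1 units apart; after: 6.1. That's 2.0 units closer together.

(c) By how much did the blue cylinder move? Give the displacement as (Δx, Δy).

(2.6, -2.1)

From the two frames, the blue cylinder sits at roughly (6.8, 6.5) before and (9.4, 4.4) after.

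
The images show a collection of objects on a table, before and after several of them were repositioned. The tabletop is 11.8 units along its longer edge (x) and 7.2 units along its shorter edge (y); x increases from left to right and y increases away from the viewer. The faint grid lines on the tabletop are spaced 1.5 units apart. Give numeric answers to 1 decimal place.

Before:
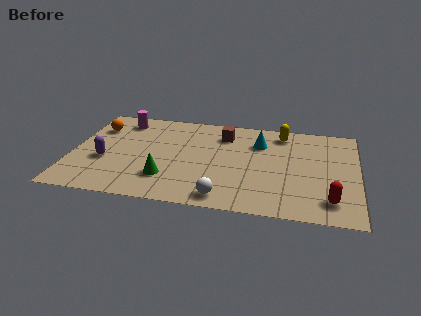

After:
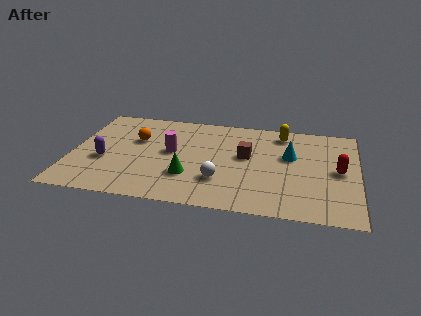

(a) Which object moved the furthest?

the magenta cylinder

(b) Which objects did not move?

the purple capsule and the yellow capsule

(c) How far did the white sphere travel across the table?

1.2

The white sphere was near (6.4, 0.9) before and (6.2, 2.1) after, so it travelled √(0.2² + 1.2²) ≈ 1.2 units.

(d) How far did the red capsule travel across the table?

2.2

The red capsule moved from about (10.7, 1.4) to (11.0, 3.6), a distance of √(0.3² + 2.2²) ≈ 2.2.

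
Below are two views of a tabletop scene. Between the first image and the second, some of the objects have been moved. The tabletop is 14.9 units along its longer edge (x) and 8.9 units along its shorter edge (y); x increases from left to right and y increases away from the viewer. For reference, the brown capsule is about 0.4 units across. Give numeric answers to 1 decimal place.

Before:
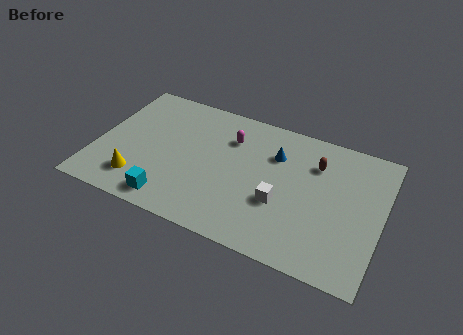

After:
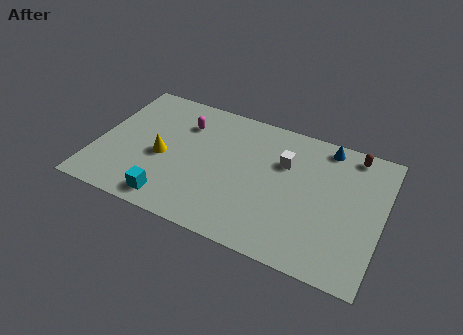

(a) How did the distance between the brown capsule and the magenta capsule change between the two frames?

+4.4

The distance was about 4.5 in the first image and 8.9 in the second, so they moved 4.4 units further apart.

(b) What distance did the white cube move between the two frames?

2.7

The white cube was near (9.8, 3.3) before and (9.7, 6.0) after, so it travelled √(0.1² + 2.7²) ≈ 2.7 units.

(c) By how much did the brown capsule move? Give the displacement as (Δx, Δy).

(1.8, 1.4)

The brown capsule started near (11.3, 6.5) and ended near (13.1, 7.9).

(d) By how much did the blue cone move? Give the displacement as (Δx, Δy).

(2.5, 1.6)

From the two frames, the blue cone sits at roughly (9.2, 6.3) before and (11.7, 7.9) after.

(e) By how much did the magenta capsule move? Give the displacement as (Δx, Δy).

(-2.5, 0.1)

The magenta capsule was at about (6.8, 6.5) and moved to about (4.3, 6.6).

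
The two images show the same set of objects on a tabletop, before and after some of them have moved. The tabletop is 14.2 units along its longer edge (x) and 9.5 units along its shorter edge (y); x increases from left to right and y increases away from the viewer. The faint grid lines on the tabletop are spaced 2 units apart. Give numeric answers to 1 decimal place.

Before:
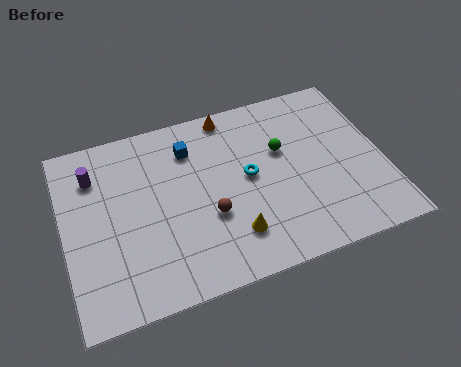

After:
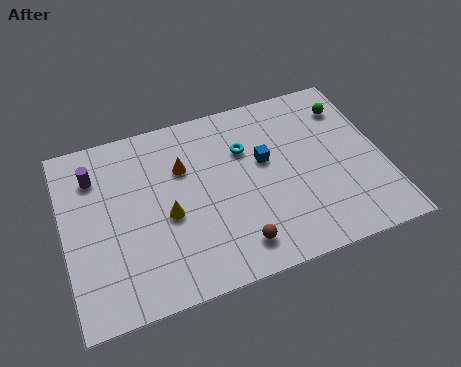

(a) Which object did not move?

the purple cylinder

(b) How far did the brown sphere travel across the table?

2.1

The brown sphere was near (6.3, 3.5) before and (7.3, 1.6) after, so it travelled √(1.0² + 1.9²) ≈ 2.1 units.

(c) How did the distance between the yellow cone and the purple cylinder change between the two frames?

-3.3

The distance was about 7.6 in the first image and 4.3 in the second, so they moved 3.3 units closer together.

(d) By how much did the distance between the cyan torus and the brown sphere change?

+2.6

They were about 2.4 units apart before and 5.0 after — 2.6 units further apart.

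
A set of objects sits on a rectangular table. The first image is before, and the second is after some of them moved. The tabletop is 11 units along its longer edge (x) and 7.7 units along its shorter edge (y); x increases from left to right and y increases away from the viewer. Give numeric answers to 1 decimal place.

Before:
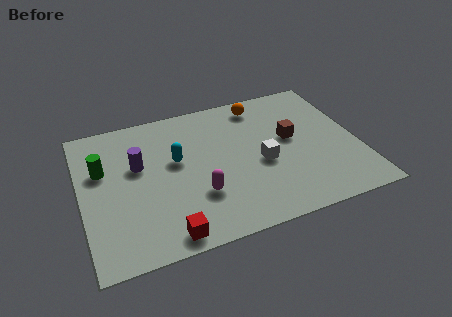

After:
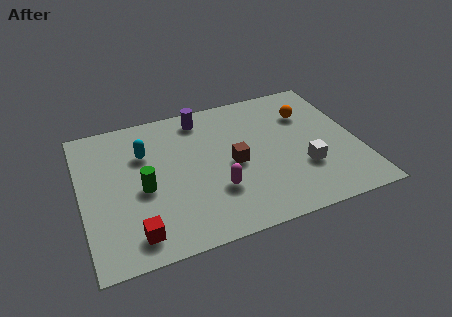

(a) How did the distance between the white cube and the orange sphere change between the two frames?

-0.3

The distance was about 3.3 in the first image and 3.0 in the second, so they moved 0.3 units closer together.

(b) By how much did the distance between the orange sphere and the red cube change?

+1.3

Before: roughly 7.2 units apart; after: 8.5. That's 1.3 units further apart.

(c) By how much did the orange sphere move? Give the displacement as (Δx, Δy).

(1.8, -1.1)

The orange sphere started near (7.4, 6.6) and ended near (9.2, 5.5).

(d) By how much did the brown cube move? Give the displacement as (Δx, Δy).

(-2.4, -0.7)

The brown cube was at about (8.4, 4.3) and moved to about (6.0, 3.6).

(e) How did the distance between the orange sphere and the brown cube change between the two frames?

+1.2

Before: roughly 2.5 units apart; after: 3.7. That's 1.2 units further apart.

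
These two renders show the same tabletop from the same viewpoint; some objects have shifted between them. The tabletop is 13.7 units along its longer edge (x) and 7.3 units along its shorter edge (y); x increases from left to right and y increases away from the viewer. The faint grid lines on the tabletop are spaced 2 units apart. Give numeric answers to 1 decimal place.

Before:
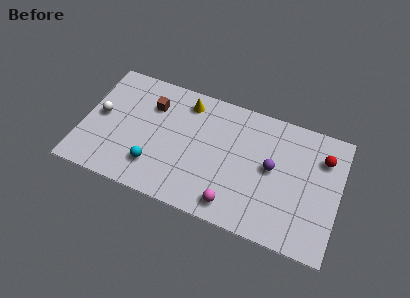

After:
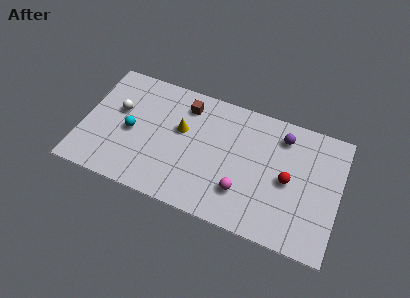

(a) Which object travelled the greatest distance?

the red sphere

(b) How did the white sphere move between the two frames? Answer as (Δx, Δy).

(0.9, 0.6)

From the two frames, the white sphere sits at roughly (0.9, 3.8) before and (1.8, 4.4) after.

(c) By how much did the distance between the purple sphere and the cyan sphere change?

+1.8

Before: roughly 6.5 units apart; after: 8.3. That's 1.8 units further apart.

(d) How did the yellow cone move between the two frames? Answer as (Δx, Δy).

(-0.1, -1.7)

The yellow cone started near (5.3, 6.1) and ended near (5.2, 4.4).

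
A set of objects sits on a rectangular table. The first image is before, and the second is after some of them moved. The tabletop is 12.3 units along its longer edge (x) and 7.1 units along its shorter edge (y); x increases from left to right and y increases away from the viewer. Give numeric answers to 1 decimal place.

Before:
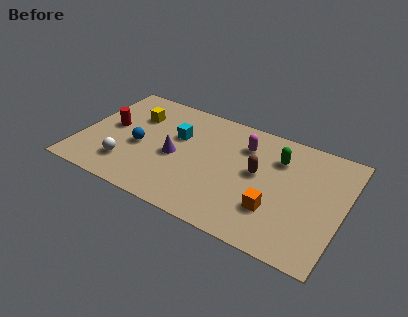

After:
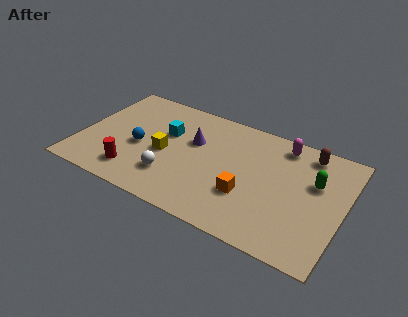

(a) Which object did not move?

the blue sphere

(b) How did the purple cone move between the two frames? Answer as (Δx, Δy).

(0.7, 1.3)

The purple cone was at about (4.5, 3.2) and moved to about (5.2, 4.5).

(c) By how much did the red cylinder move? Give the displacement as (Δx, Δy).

(1.5, -2.4)

From the two frames, the red cylinder sits at roughly (1.3, 3.8) before and (2.8, 1.4) after.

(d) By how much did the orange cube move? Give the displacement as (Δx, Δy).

(-1.3, 0.3)

From the two frames, the orange cube sits at roughly (9.3, 2.1) before and (8.0, 2.4) after.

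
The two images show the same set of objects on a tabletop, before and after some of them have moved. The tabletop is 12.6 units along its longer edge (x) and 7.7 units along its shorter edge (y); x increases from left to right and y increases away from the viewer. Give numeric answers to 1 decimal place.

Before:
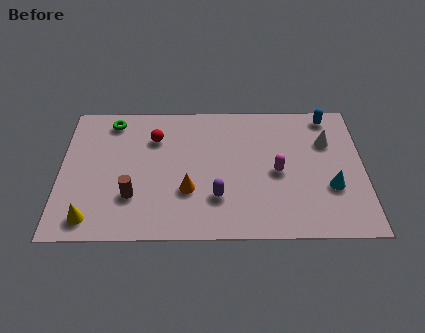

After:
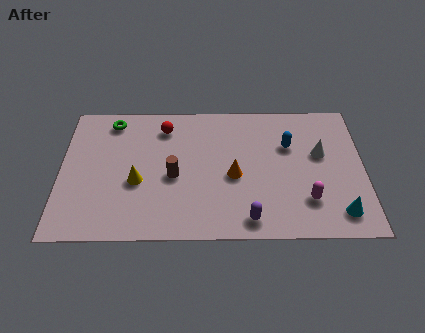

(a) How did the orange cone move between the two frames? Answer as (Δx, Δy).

(1.9, 0.8)

The orange cone started near (5.3, 2.6) and ended near (7.2, 3.4).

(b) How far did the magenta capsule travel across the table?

2.0

The magenta capsule was near (9.0, 3.6) before and (10.2, 2.0) after, so it travelled √(1.2² + 1.6²) ≈ 2.0 units.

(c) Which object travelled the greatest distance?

the yellow cone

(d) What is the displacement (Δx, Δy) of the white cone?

(-0.3, -0.7)

The white cone was at about (11.1, 5.3) and moved to about (10.8, 4.6).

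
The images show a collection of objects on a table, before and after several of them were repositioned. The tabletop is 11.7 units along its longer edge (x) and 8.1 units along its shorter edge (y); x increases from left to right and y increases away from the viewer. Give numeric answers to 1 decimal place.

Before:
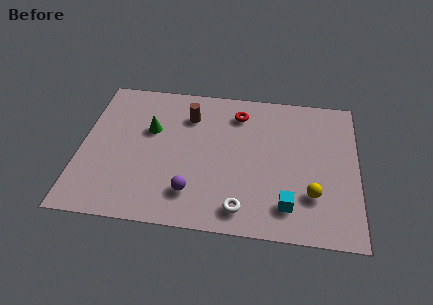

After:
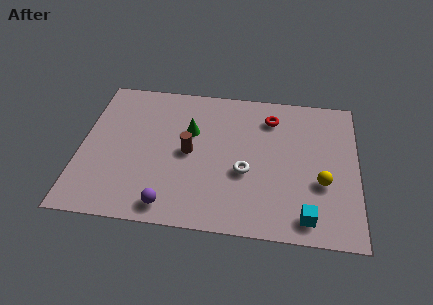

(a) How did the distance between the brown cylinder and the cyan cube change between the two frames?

-0.4

Before: roughly 6.2 units apart; after: 5.8. That's 0.4 units closer together.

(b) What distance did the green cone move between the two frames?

1.7

The green cone was near (2.9, 5.1) before and (4.6, 5.2) after, so it travelled √(1.7² + 0.1²) ≈ 1.7 units.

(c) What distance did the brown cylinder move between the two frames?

2.1

The brown cylinder was near (4.5, 6.1) before and (4.6, 4.0) after, so it travelled √(0.1² + 2.1²) ≈ 2.1 units.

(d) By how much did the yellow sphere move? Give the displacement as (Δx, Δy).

(0.4, 0.7)

The yellow sphere was at about (9.8, 2.3) and moved to about (10.2, 3.0).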